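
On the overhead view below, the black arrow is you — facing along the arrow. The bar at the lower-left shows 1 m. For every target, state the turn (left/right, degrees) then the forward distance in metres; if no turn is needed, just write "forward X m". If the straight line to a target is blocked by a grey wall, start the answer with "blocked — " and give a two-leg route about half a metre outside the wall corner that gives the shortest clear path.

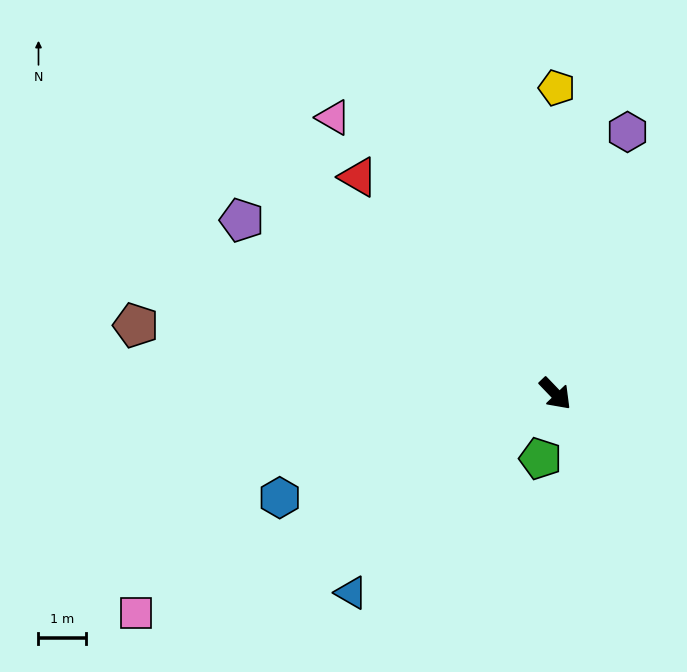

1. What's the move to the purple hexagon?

turn left 121°, forward 5.7 m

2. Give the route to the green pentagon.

turn right 57°, forward 1.4 m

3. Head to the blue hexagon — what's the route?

turn right 113°, forward 6.2 m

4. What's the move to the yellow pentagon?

turn left 136°, forward 6.5 m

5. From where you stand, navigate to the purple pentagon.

turn right 163°, forward 7.6 m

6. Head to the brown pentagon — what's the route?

turn right 143°, forward 9.0 m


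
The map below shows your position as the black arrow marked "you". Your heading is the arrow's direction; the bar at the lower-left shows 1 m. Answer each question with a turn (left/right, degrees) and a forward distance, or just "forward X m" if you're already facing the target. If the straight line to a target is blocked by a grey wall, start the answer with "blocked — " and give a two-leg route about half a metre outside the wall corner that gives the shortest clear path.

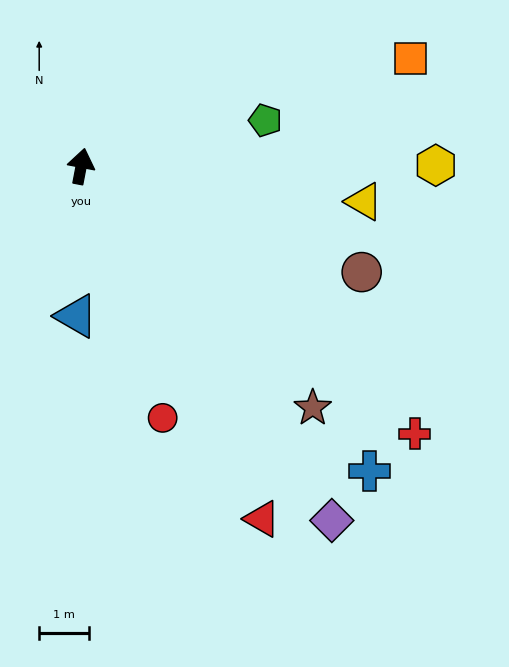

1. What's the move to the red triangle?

turn right 142°, forward 7.9 m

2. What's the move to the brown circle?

turn right 100°, forward 6.0 m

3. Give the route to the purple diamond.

turn right 134°, forward 8.6 m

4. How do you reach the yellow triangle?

turn right 86°, forward 5.7 m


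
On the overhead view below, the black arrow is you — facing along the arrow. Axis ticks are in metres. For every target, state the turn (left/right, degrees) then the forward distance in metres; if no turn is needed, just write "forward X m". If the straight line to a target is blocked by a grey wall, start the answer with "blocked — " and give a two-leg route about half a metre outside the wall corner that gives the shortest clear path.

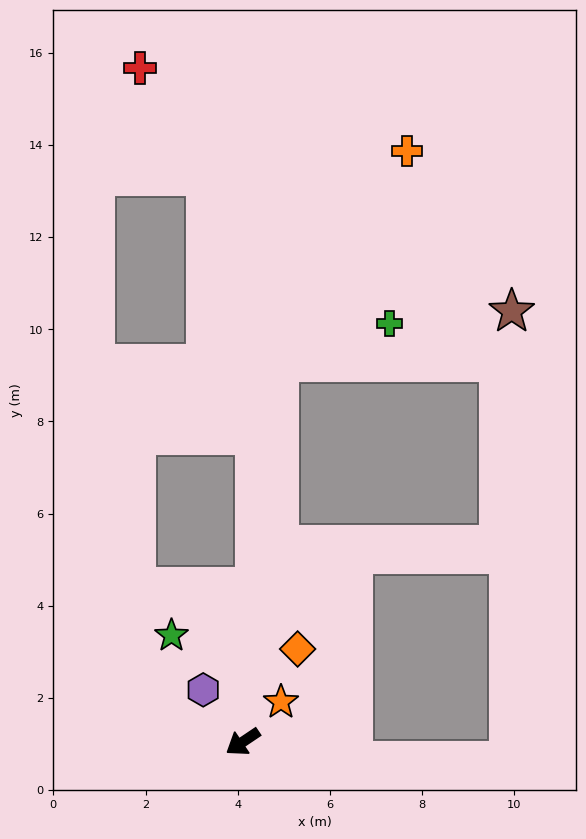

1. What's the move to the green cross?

blocked — turn right 129°, forward 8.3 m, then turn right 66°, forward 2.5 m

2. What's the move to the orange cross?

blocked — turn right 129°, forward 8.3 m, then turn right 26°, forward 5.4 m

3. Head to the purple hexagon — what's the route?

turn right 87°, forward 1.4 m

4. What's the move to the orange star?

turn right 168°, forward 1.2 m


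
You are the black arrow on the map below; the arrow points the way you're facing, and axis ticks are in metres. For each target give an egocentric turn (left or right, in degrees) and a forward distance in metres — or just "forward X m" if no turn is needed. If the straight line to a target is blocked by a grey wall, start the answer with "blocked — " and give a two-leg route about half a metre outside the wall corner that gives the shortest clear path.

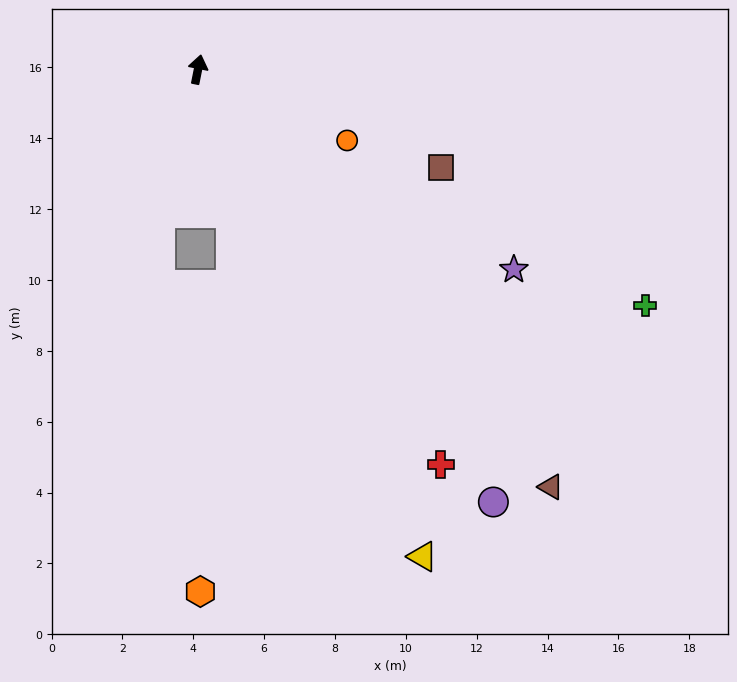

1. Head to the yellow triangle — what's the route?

turn right 144°, forward 15.1 m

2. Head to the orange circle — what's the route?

turn right 104°, forward 4.7 m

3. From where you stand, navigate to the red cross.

turn right 137°, forward 13.1 m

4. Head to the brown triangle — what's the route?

turn right 129°, forward 15.4 m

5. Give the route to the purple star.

turn right 111°, forward 10.6 m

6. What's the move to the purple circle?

turn right 134°, forward 14.8 m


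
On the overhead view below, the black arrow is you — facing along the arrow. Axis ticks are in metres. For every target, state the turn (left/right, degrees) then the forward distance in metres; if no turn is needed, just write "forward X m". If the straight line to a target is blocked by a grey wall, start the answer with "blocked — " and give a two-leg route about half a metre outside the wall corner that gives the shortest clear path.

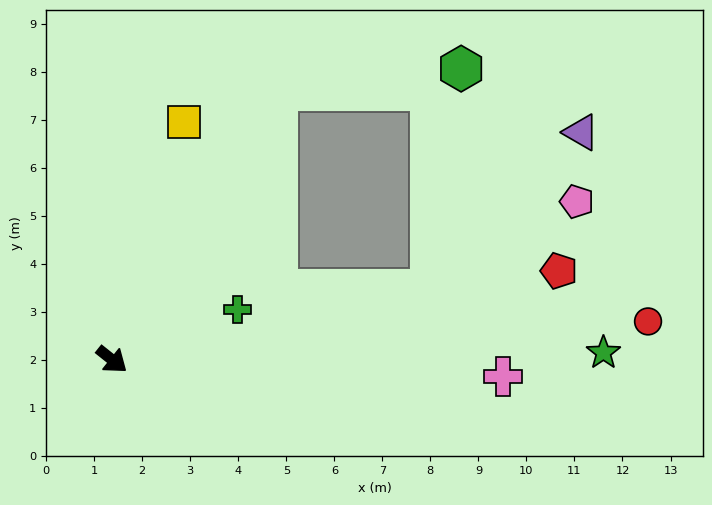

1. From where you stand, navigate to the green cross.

turn left 60°, forward 2.8 m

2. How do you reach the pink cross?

turn left 36°, forward 8.1 m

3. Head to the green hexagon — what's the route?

blocked — turn left 97°, forward 6.6 m, then turn right 52°, forward 3.9 m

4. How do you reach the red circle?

turn left 43°, forward 11.2 m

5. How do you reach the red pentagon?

turn left 50°, forward 9.5 m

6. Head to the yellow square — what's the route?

turn left 112°, forward 5.2 m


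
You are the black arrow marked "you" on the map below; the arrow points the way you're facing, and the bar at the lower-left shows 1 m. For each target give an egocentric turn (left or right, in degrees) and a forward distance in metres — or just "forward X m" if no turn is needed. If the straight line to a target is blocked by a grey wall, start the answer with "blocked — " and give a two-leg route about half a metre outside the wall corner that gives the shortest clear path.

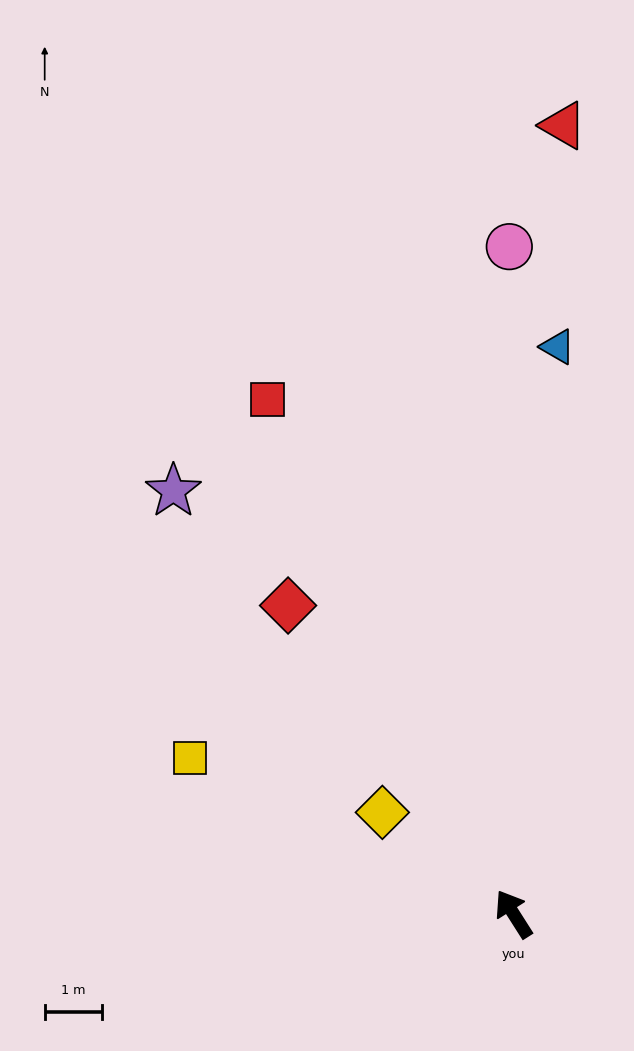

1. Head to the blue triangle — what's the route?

turn right 37°, forward 9.9 m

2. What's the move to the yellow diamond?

turn left 20°, forward 2.9 m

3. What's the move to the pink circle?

turn right 32°, forward 11.6 m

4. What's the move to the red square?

turn right 7°, forward 9.9 m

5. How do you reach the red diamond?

turn left 4°, forward 6.7 m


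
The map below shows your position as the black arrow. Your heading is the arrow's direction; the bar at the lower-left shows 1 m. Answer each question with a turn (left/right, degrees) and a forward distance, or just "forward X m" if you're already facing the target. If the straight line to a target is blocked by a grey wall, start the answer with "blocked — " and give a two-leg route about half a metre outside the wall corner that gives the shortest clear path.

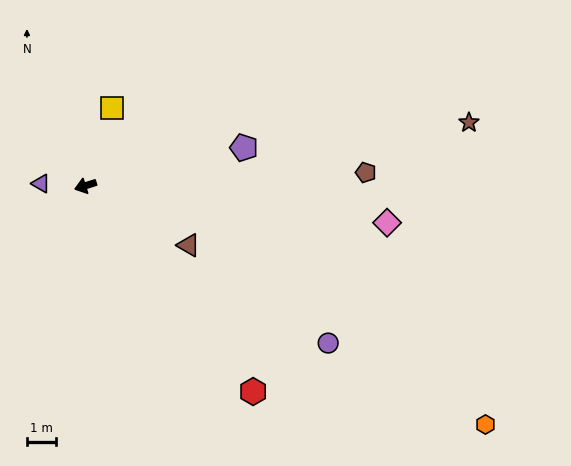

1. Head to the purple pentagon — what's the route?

turn left 176°, forward 5.6 m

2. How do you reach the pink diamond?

turn left 155°, forward 10.5 m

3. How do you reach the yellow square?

turn right 127°, forward 2.8 m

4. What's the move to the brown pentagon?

turn left 165°, forward 9.7 m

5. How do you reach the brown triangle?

turn left 132°, forward 4.1 m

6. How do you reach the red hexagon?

turn left 112°, forward 9.1 m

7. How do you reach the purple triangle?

turn right 20°, forward 1.5 m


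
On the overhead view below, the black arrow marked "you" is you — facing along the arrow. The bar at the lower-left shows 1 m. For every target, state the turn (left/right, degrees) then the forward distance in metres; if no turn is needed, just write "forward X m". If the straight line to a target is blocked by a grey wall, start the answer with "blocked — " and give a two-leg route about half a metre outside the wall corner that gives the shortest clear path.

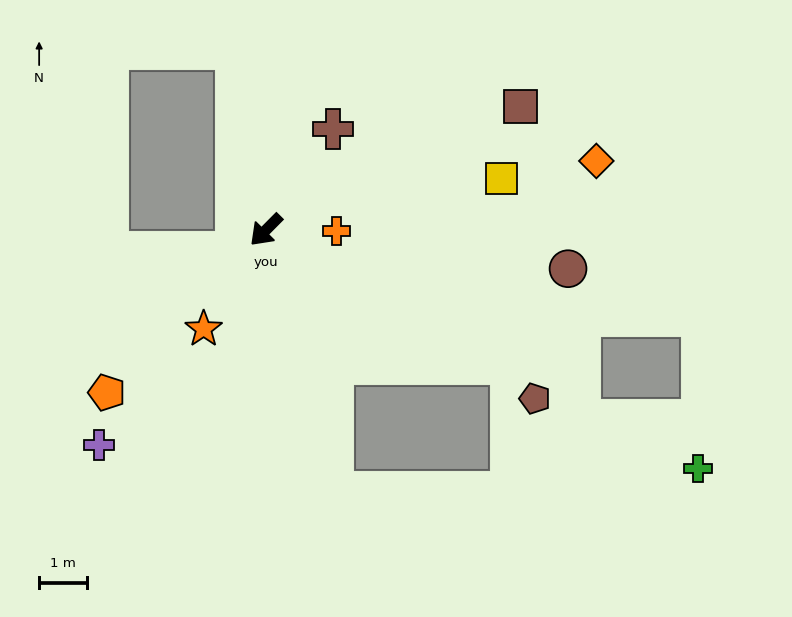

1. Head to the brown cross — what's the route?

turn right 169°, forward 2.6 m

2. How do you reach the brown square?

turn left 161°, forward 6.0 m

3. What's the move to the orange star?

turn left 13°, forward 2.5 m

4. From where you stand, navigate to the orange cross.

turn left 134°, forward 1.5 m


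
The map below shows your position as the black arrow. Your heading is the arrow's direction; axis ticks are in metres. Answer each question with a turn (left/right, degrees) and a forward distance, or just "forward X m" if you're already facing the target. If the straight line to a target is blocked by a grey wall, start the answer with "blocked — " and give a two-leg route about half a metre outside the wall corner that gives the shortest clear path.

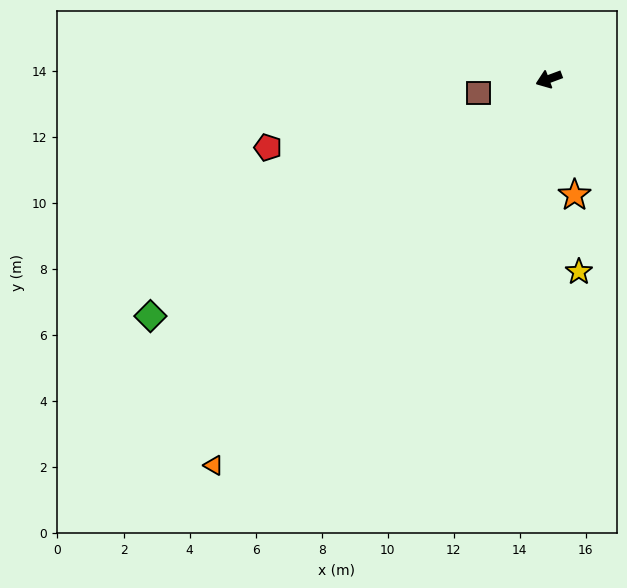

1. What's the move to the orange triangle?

turn left 29°, forward 15.5 m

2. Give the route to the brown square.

turn right 9°, forward 2.2 m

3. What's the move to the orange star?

turn left 82°, forward 3.6 m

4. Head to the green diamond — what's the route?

turn left 10°, forward 14.0 m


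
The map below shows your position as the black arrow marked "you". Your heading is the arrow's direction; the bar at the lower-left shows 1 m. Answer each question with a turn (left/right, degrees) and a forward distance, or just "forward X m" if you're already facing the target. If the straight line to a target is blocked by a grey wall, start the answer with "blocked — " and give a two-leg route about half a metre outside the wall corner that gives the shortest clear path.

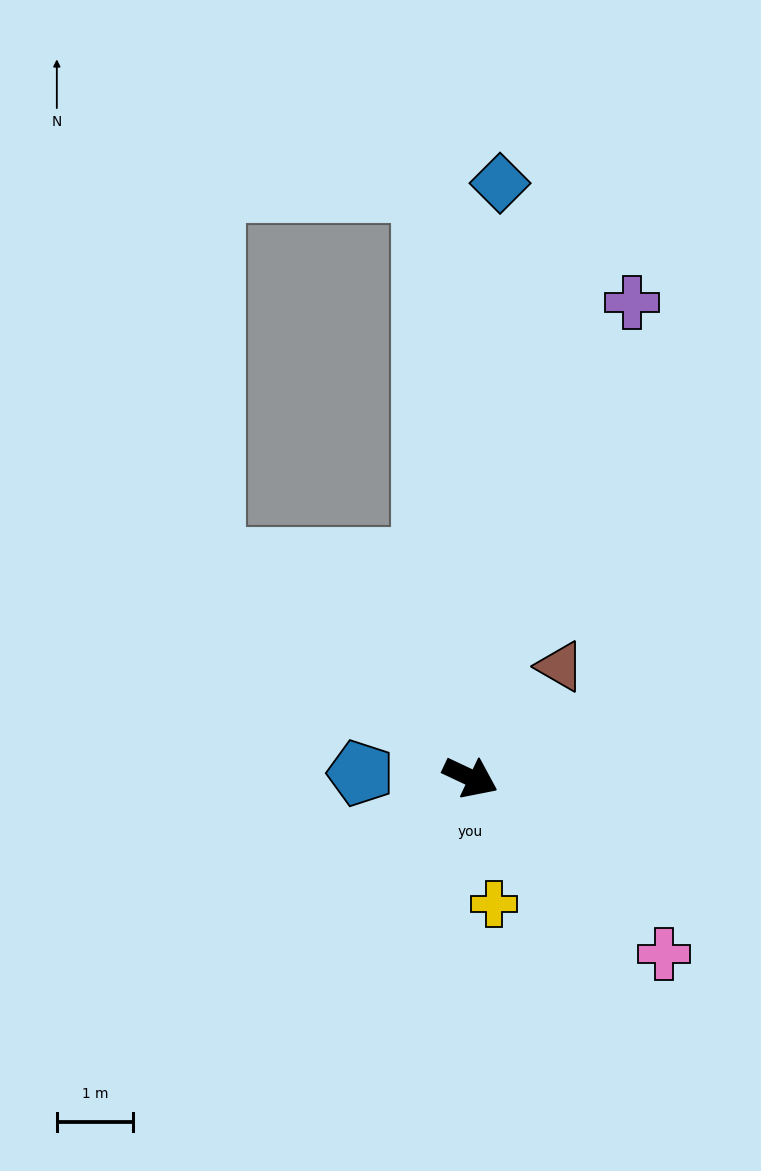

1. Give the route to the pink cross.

turn right 17°, forward 3.4 m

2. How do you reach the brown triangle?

turn left 76°, forward 1.9 m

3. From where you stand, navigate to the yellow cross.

turn right 54°, forward 1.7 m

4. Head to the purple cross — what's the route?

turn left 96°, forward 6.6 m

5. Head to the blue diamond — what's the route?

turn left 112°, forward 7.8 m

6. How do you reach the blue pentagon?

turn right 157°, forward 1.4 m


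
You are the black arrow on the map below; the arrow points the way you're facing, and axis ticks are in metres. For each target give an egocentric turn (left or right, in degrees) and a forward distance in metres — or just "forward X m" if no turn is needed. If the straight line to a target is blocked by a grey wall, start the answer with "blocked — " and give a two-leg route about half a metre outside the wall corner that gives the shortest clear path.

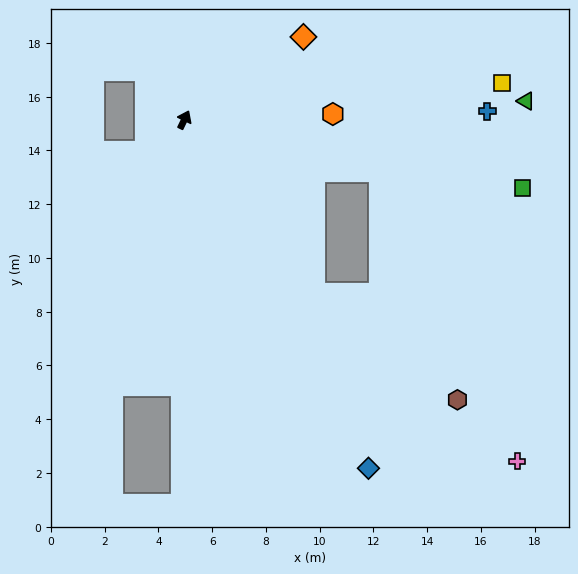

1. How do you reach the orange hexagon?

turn right 62°, forward 5.5 m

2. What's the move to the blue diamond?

turn right 126°, forward 14.7 m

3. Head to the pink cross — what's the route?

blocked — turn right 79°, forward 7.5 m, then turn right 50°, forward 12.0 m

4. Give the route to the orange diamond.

turn right 29°, forward 5.4 m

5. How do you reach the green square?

turn right 76°, forward 12.8 m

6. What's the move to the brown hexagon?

blocked — turn right 118°, forward 8.1 m, then turn left 18°, forward 6.6 m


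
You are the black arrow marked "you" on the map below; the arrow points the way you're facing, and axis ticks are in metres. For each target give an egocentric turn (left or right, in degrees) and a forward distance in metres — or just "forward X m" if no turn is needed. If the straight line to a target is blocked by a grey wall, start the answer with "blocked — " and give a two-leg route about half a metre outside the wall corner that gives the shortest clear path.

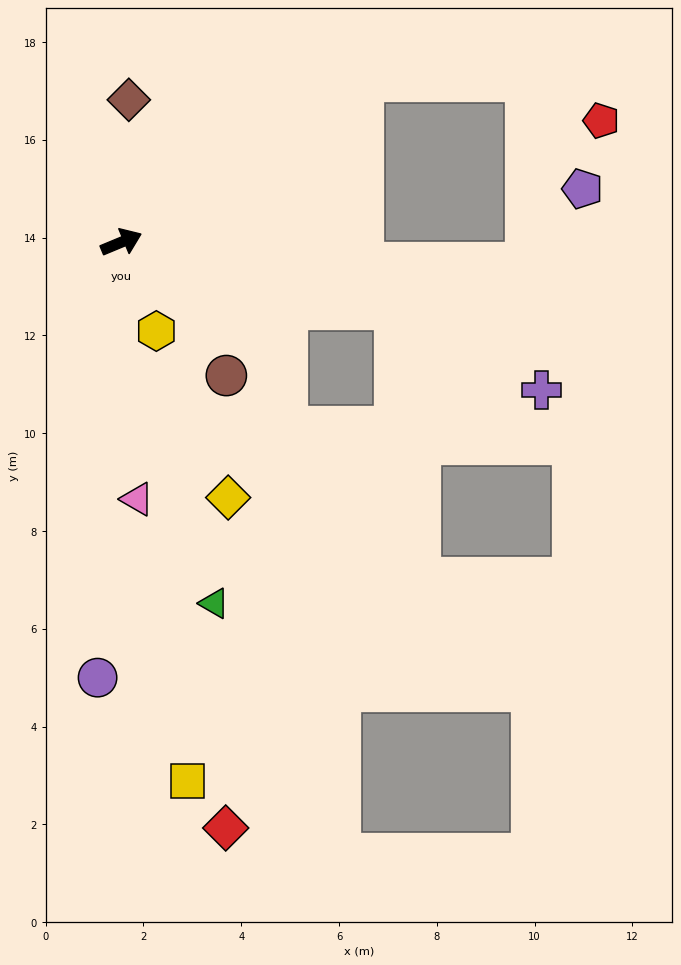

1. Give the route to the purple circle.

turn right 116°, forward 8.9 m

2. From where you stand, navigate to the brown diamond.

turn left 64°, forward 2.9 m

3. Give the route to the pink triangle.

turn right 109°, forward 5.3 m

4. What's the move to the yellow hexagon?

turn right 91°, forward 2.0 m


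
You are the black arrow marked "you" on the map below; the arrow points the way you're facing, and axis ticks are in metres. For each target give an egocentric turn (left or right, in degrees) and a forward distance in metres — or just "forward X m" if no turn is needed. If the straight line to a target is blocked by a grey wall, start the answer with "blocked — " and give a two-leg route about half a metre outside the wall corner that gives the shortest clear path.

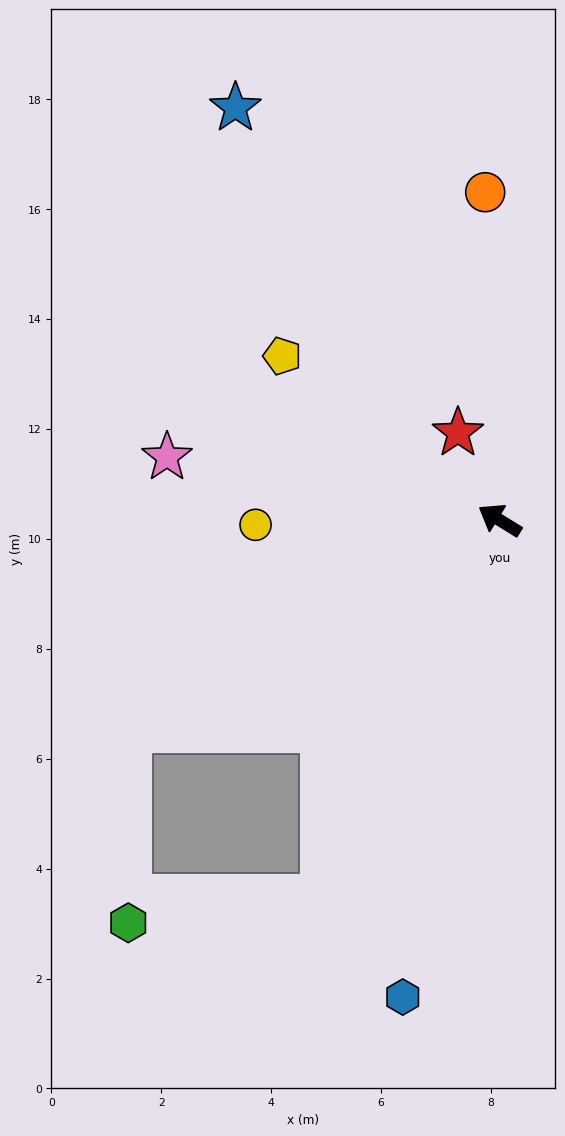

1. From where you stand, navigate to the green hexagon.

blocked — turn left 97°, forward 7.6 m, then turn right 58°, forward 3.6 m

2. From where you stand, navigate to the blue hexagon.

turn left 110°, forward 8.9 m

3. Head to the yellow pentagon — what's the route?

turn right 5°, forward 5.0 m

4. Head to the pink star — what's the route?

turn left 21°, forward 6.2 m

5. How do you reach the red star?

turn right 33°, forward 1.8 m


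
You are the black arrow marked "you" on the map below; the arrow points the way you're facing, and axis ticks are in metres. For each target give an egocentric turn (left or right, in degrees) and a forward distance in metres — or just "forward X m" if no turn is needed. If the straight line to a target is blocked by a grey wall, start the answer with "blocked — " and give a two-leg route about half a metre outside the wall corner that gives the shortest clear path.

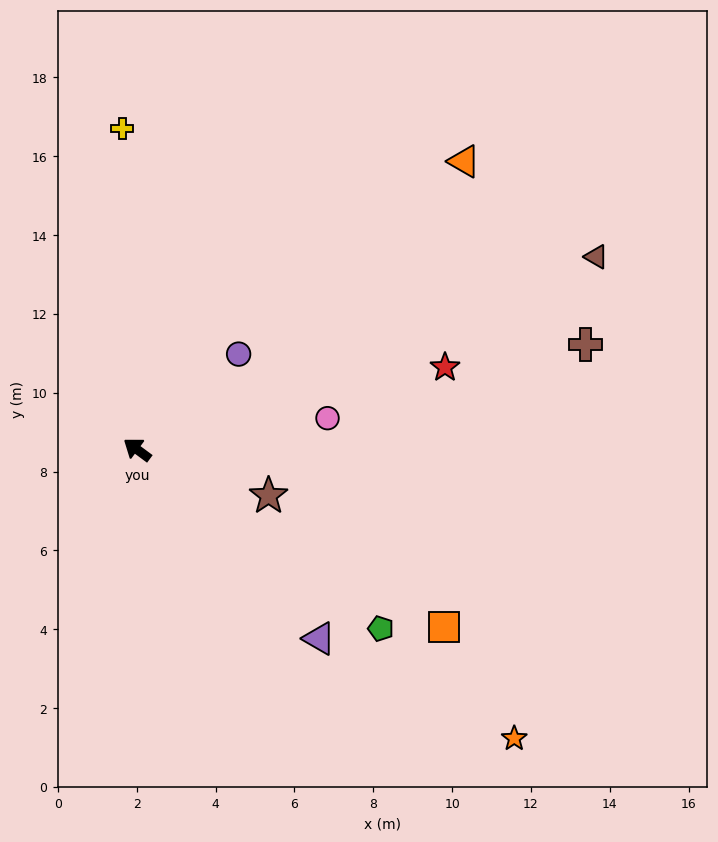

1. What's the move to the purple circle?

turn right 100°, forward 3.5 m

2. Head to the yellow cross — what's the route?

turn right 51°, forward 8.2 m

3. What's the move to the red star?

turn right 129°, forward 8.1 m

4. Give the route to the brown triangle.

turn right 121°, forward 12.6 m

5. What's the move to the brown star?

turn right 163°, forward 3.5 m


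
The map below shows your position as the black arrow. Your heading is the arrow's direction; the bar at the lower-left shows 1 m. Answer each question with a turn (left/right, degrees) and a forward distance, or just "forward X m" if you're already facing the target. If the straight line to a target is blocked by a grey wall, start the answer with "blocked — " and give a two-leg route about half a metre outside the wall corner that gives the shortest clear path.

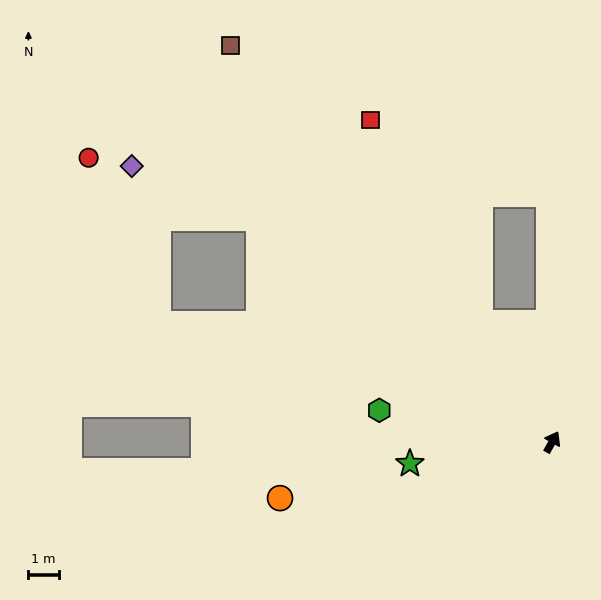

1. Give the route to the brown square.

turn left 68°, forward 16.9 m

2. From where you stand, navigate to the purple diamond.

blocked — turn left 82°, forward 12.2 m, then turn left 15°, forward 4.5 m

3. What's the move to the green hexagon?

turn left 109°, forward 5.8 m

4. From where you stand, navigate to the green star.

turn left 128°, forward 4.8 m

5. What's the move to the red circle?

blocked — turn left 102°, forward 13.6 m, then turn right 50°, forward 5.9 m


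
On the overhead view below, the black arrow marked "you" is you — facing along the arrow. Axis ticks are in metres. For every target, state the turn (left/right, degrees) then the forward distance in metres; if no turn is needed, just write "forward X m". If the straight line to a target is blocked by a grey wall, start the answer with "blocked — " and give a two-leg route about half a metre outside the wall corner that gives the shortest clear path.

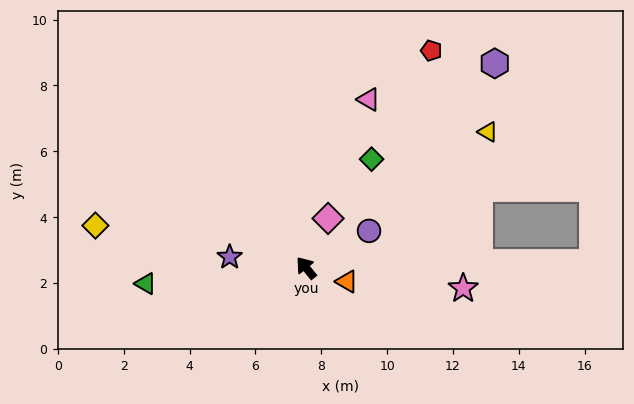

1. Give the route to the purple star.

turn left 43°, forward 2.3 m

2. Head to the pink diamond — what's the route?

turn right 63°, forward 1.6 m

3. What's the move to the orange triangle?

turn right 148°, forward 1.3 m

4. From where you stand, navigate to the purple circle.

turn right 99°, forward 2.2 m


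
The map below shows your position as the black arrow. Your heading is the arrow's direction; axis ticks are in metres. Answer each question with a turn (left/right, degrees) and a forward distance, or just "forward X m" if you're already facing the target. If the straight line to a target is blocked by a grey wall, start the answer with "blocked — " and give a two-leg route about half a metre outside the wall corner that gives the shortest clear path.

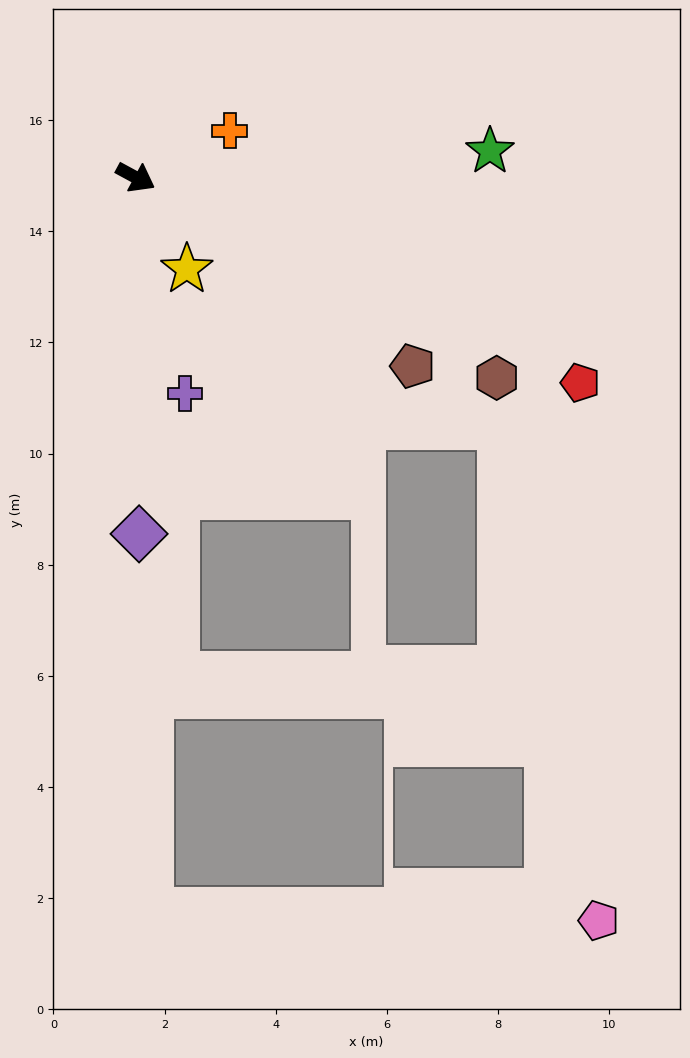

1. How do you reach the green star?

turn left 33°, forward 6.4 m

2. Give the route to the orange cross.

turn left 55°, forward 1.9 m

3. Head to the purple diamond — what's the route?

turn right 61°, forward 6.4 m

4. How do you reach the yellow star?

turn right 32°, forward 1.9 m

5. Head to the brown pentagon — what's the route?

turn right 6°, forward 6.0 m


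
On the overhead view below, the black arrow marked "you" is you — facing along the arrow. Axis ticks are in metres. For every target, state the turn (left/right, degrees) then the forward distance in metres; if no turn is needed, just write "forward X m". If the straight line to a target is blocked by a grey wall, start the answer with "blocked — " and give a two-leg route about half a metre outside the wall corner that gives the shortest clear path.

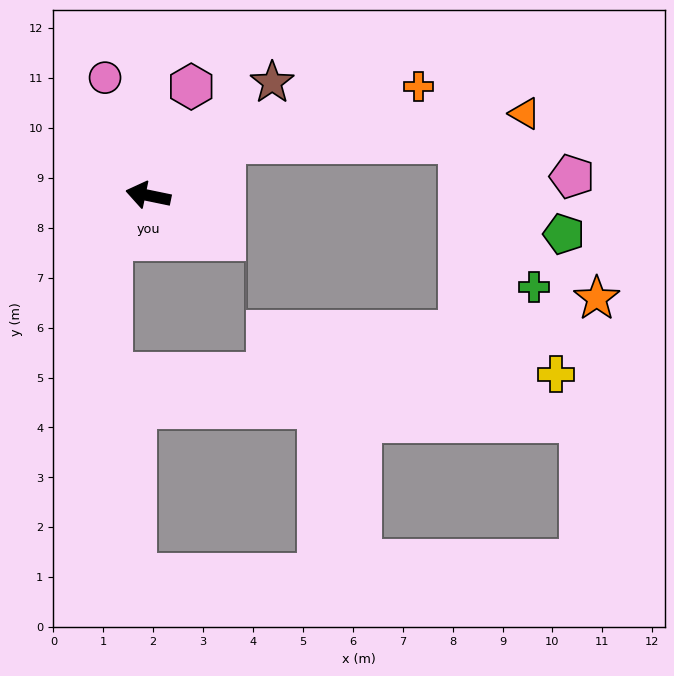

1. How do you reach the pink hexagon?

turn right 100°, forward 2.3 m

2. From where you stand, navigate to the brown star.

turn right 126°, forward 3.4 m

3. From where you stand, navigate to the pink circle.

turn right 58°, forward 2.5 m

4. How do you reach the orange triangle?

blocked — turn right 134°, forward 1.9 m, then turn right 29°, forward 6.0 m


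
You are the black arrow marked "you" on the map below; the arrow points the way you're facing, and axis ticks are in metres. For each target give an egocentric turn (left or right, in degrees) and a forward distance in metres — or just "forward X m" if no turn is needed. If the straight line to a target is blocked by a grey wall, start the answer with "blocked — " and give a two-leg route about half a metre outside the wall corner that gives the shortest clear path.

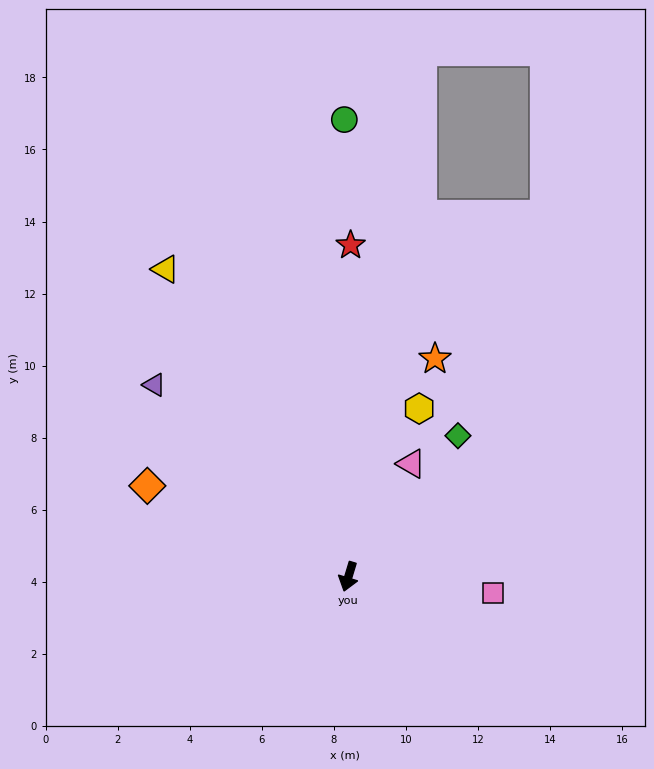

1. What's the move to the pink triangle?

turn left 168°, forward 3.6 m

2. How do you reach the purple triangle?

turn right 118°, forward 7.6 m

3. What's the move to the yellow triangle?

turn right 132°, forward 9.9 m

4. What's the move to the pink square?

turn left 100°, forward 4.0 m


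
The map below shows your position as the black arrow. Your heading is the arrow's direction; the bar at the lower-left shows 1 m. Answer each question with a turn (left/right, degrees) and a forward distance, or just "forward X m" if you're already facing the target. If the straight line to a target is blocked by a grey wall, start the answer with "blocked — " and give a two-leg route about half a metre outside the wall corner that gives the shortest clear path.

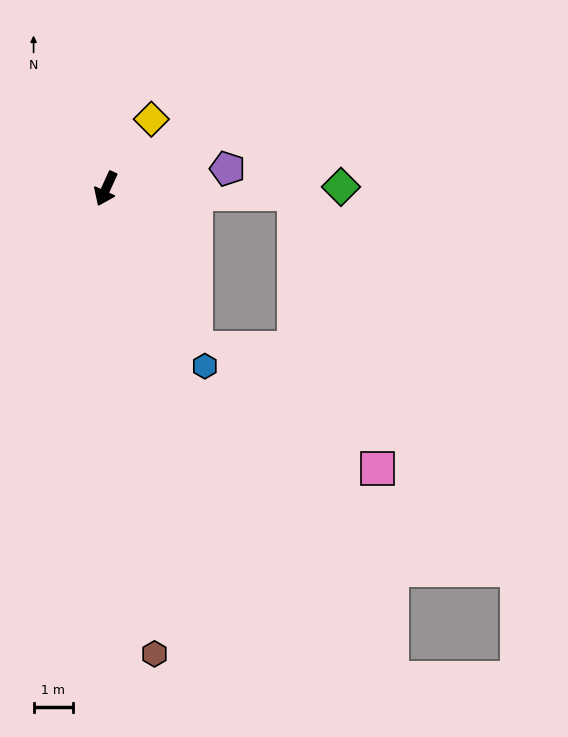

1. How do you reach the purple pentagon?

turn left 124°, forward 3.1 m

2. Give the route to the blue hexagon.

turn left 54°, forward 5.2 m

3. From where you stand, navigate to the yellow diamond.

turn left 171°, forward 2.1 m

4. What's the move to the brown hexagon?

turn left 30°, forward 11.9 m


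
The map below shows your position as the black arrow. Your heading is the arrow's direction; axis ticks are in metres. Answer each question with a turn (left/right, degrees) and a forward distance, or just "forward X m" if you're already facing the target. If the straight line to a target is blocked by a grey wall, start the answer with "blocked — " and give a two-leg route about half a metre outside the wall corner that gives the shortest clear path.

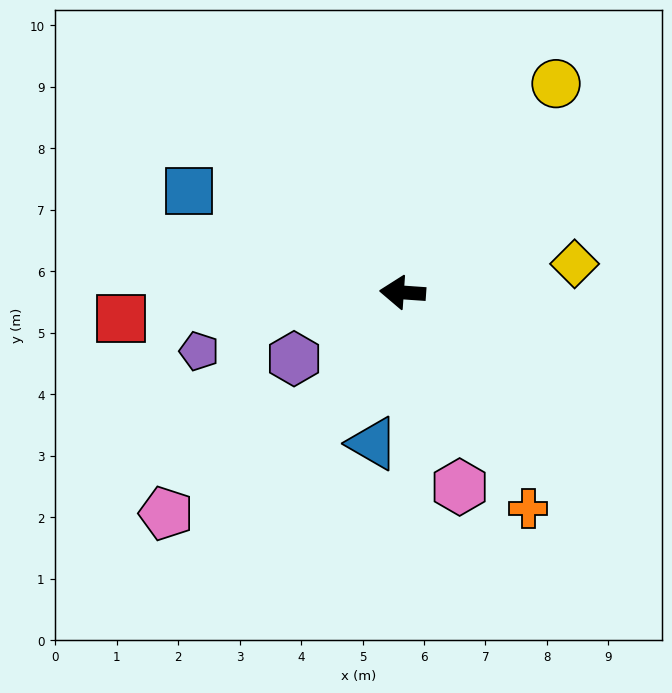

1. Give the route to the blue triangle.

turn left 83°, forward 2.5 m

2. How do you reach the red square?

turn left 9°, forward 4.6 m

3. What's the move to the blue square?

turn right 21°, forward 3.9 m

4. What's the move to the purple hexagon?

turn left 35°, forward 2.1 m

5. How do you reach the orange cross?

turn left 124°, forward 4.1 m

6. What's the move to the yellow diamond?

turn right 167°, forward 2.8 m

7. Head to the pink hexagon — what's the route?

turn left 110°, forward 3.3 m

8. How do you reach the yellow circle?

turn right 122°, forward 4.2 m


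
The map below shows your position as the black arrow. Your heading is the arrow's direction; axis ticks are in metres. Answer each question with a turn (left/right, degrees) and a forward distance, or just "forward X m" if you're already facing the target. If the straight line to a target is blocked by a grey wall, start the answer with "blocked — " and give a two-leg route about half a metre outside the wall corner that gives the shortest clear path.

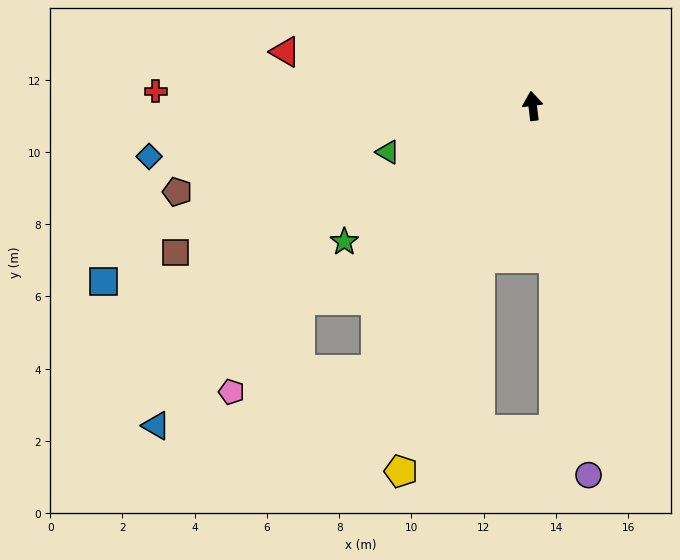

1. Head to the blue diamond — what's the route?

turn left 90°, forward 10.7 m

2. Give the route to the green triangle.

turn left 101°, forward 4.2 m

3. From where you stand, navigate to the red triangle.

turn left 71°, forward 7.0 m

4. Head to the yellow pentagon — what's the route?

turn left 153°, forward 10.7 m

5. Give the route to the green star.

turn left 119°, forward 6.4 m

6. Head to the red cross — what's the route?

turn left 81°, forward 10.4 m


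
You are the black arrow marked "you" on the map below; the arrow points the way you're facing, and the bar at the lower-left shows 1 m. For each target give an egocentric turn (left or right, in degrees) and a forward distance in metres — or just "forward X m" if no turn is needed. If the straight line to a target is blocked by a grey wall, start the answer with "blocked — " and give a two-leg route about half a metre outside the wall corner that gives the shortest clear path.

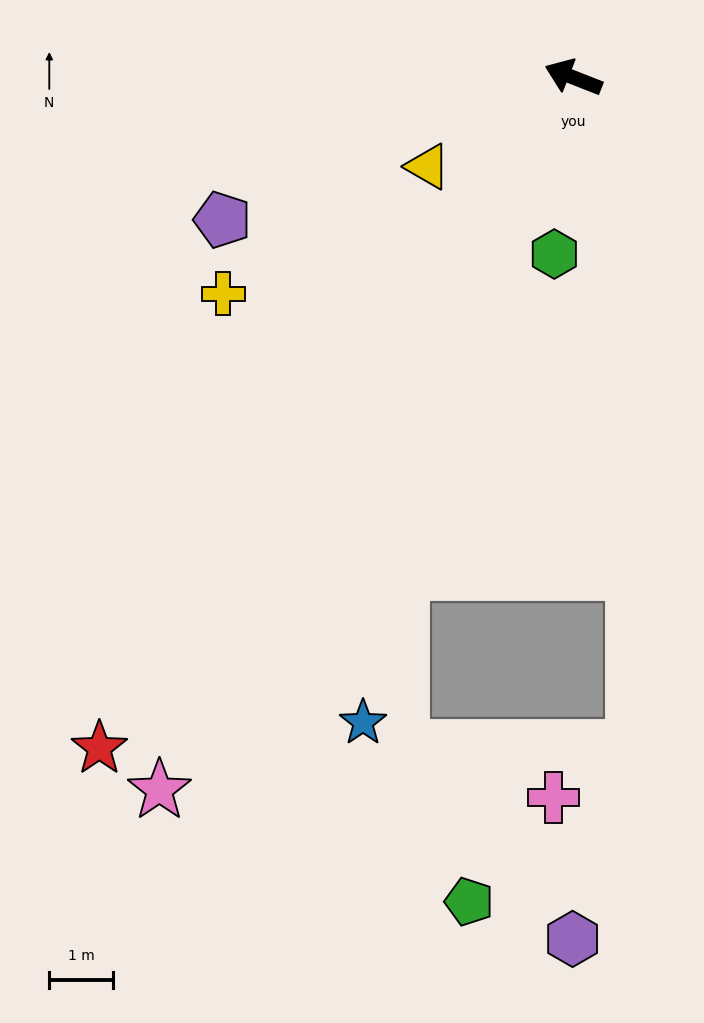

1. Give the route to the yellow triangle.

turn left 53°, forward 2.7 m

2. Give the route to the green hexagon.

turn left 105°, forward 2.8 m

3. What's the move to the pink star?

turn left 81°, forward 12.9 m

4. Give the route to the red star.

turn left 76°, forward 12.9 m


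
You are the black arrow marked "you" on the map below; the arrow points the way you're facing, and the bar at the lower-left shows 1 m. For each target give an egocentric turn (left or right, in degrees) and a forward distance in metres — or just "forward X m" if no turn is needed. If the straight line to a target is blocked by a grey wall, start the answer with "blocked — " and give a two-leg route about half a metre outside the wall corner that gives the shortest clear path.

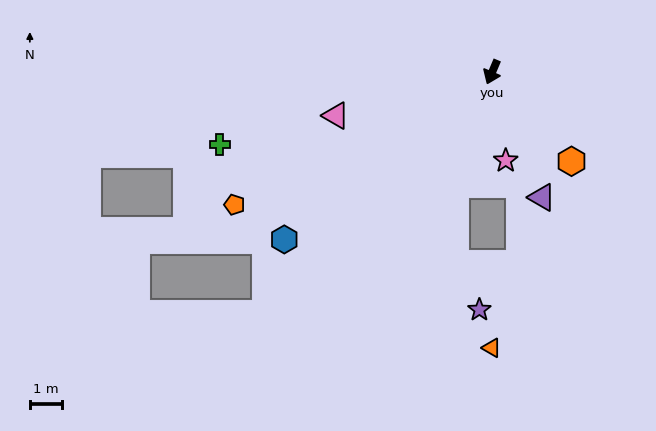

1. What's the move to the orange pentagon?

turn right 40°, forward 9.1 m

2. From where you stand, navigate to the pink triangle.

turn right 52°, forward 5.1 m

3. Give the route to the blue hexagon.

turn right 28°, forward 8.3 m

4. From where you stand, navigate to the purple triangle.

turn left 45°, forward 4.2 m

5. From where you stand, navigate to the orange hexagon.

turn left 65°, forward 3.7 m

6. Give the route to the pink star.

turn left 32°, forward 2.8 m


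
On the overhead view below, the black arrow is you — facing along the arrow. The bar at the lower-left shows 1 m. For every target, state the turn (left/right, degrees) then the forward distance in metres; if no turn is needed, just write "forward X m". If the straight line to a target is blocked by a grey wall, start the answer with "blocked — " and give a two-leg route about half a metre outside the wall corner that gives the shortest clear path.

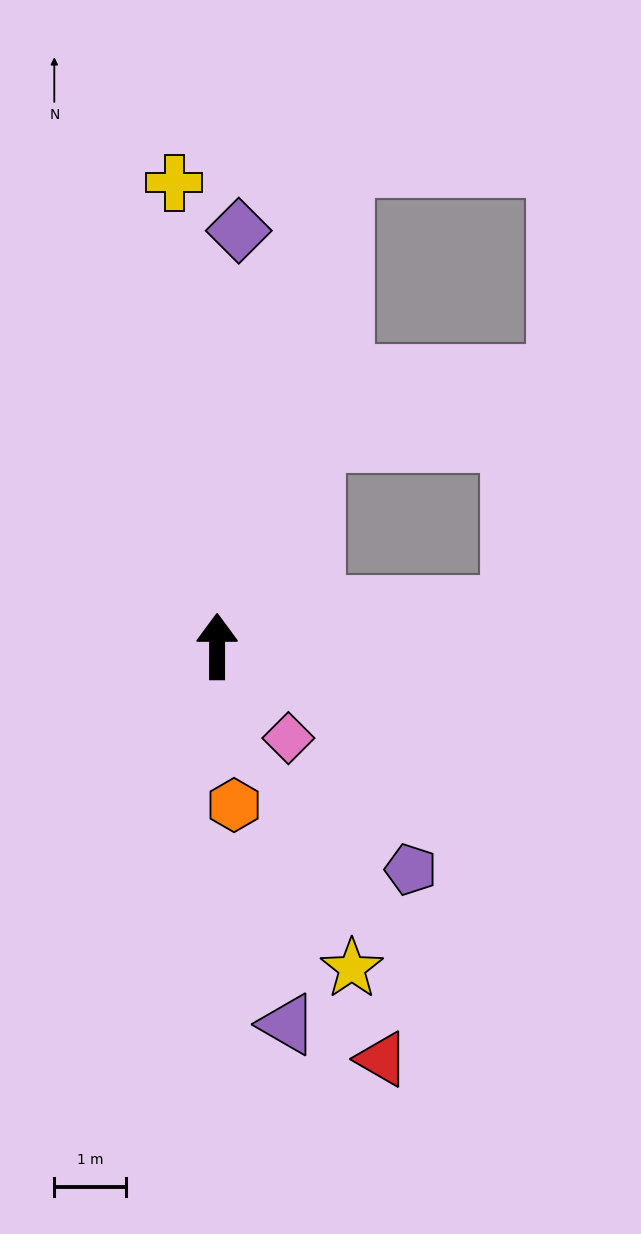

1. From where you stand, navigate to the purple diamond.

turn right 3°, forward 5.8 m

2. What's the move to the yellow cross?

turn left 5°, forward 6.5 m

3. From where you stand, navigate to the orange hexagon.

turn right 174°, forward 2.2 m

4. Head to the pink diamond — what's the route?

turn right 142°, forward 1.6 m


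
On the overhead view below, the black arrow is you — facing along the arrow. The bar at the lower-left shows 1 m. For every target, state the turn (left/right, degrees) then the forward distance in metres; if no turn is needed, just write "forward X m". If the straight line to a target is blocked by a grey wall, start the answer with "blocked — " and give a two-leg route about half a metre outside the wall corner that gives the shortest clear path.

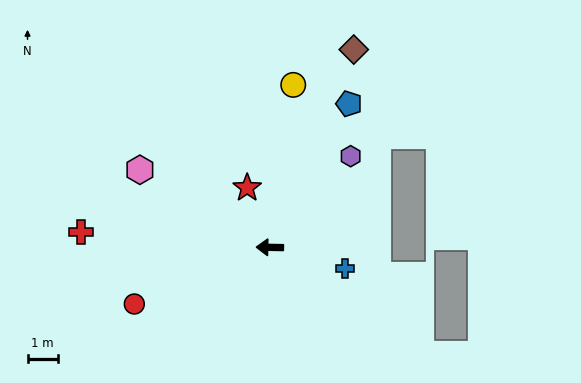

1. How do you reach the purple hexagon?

turn right 130°, forward 4.0 m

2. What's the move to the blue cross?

turn left 165°, forward 2.6 m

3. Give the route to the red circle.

turn left 24°, forward 4.8 m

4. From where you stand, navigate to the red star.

turn right 68°, forward 2.1 m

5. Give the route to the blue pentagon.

turn right 118°, forward 5.4 m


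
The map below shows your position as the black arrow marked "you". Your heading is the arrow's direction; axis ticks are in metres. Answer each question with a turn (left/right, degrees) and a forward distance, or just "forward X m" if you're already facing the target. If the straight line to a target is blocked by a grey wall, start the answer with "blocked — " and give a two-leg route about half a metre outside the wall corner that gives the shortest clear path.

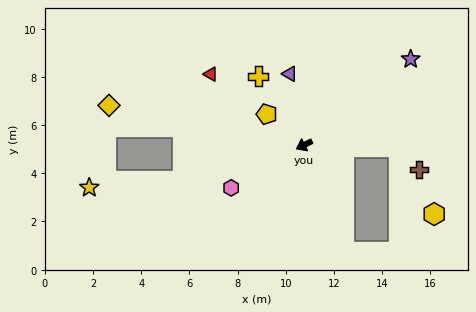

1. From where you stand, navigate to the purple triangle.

turn right 105°, forward 3.0 m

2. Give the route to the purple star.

turn right 168°, forward 5.7 m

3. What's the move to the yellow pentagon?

turn right 66°, forward 2.0 m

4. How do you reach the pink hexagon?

turn left 4°, forward 3.5 m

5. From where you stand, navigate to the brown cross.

blocked — turn left 152°, forward 3.9 m, then turn right 47°, forward 1.3 m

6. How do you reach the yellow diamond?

turn right 38°, forward 8.3 m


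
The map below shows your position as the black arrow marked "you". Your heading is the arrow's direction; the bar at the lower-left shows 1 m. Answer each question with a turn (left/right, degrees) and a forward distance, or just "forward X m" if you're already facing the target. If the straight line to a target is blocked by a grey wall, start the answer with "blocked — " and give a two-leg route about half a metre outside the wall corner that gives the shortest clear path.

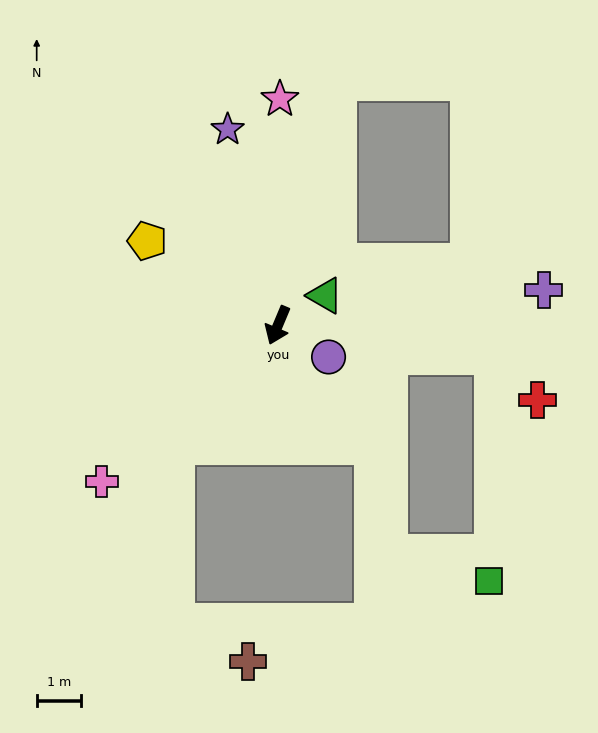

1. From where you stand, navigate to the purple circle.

turn left 81°, forward 1.3 m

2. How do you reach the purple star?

turn right 143°, forward 4.6 m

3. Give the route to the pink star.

turn right 158°, forward 5.1 m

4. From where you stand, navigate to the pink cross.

turn right 26°, forward 5.3 m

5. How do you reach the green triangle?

turn left 145°, forward 1.3 m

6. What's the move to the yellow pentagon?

turn right 100°, forward 3.5 m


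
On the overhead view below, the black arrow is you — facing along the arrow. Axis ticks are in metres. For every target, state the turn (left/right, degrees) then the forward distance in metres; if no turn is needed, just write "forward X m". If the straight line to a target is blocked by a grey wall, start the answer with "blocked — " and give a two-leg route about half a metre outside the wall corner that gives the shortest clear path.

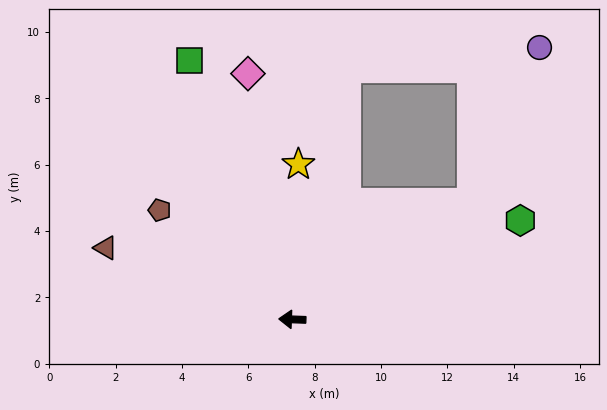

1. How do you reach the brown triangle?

turn right 19°, forward 6.0 m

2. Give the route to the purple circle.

blocked — turn right 145°, forward 6.5 m, then turn left 33°, forward 5.1 m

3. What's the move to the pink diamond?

turn right 78°, forward 7.5 m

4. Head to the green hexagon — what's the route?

turn right 154°, forward 7.5 m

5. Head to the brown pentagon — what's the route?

turn right 37°, forward 5.2 m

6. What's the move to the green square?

turn right 66°, forward 8.4 m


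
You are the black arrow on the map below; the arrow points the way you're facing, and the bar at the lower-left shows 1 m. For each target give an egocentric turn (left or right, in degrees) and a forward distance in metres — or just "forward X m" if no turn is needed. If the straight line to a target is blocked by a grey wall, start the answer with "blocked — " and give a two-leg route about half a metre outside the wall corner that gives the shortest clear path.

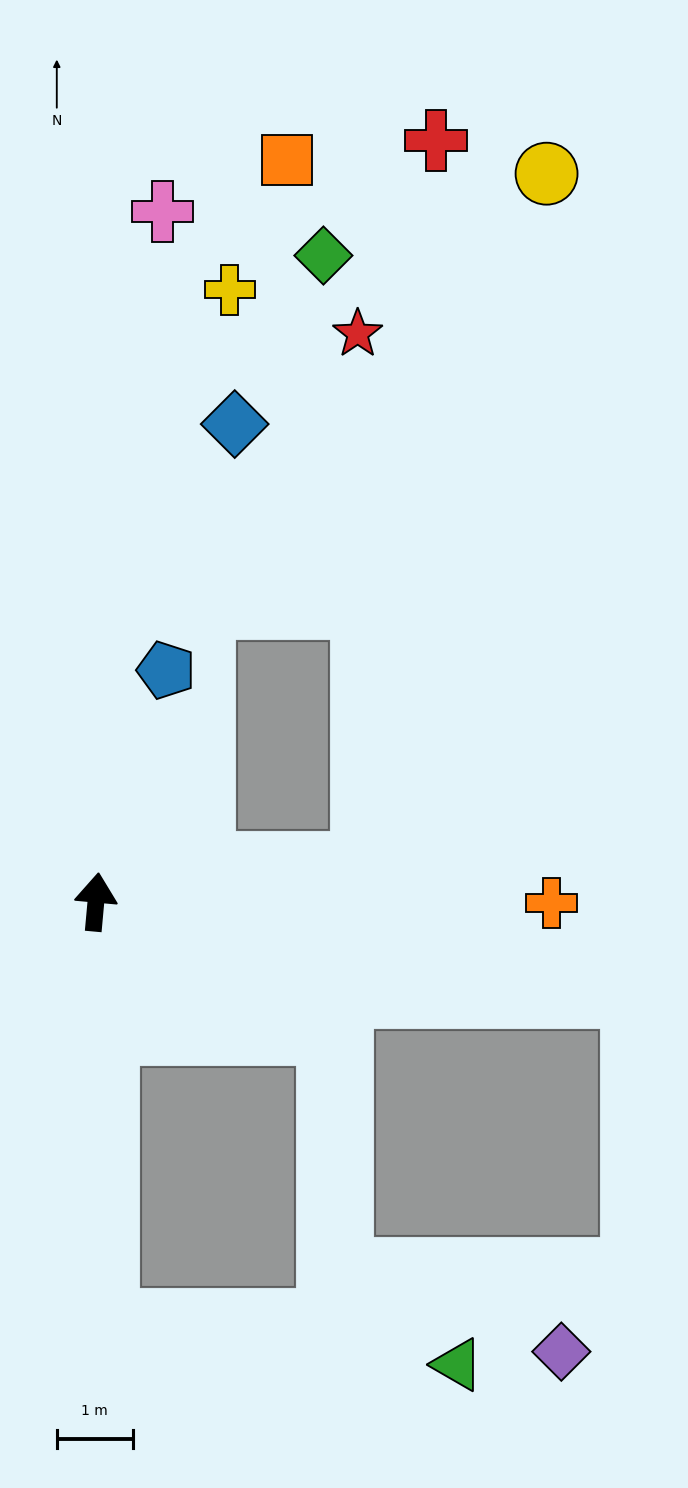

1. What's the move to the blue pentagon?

turn right 12°, forward 3.2 m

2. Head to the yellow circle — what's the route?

blocked — turn right 77°, forward 3.6 m, then turn left 67°, forward 9.4 m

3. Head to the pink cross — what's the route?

forward 9.1 m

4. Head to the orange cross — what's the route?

turn right 85°, forward 6.0 m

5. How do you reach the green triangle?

blocked — turn right 173°, forward 5.5 m, then turn left 81°, forward 4.6 m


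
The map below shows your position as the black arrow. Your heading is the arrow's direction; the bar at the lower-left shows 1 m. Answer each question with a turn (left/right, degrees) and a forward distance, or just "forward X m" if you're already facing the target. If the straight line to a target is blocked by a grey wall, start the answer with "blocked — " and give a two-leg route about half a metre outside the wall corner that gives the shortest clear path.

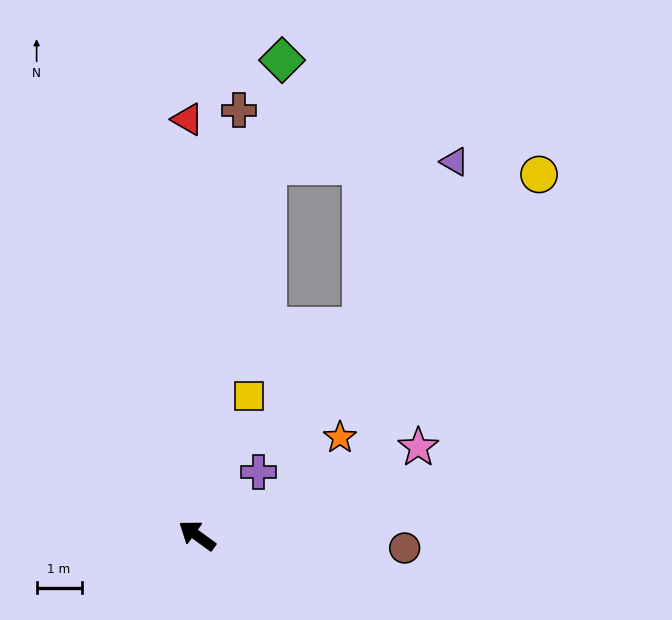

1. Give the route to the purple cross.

turn right 98°, forward 2.0 m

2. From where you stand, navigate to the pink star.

turn right 122°, forward 5.3 m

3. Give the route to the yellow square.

turn right 75°, forward 3.3 m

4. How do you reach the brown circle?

turn right 148°, forward 4.6 m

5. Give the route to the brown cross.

turn right 60°, forward 9.5 m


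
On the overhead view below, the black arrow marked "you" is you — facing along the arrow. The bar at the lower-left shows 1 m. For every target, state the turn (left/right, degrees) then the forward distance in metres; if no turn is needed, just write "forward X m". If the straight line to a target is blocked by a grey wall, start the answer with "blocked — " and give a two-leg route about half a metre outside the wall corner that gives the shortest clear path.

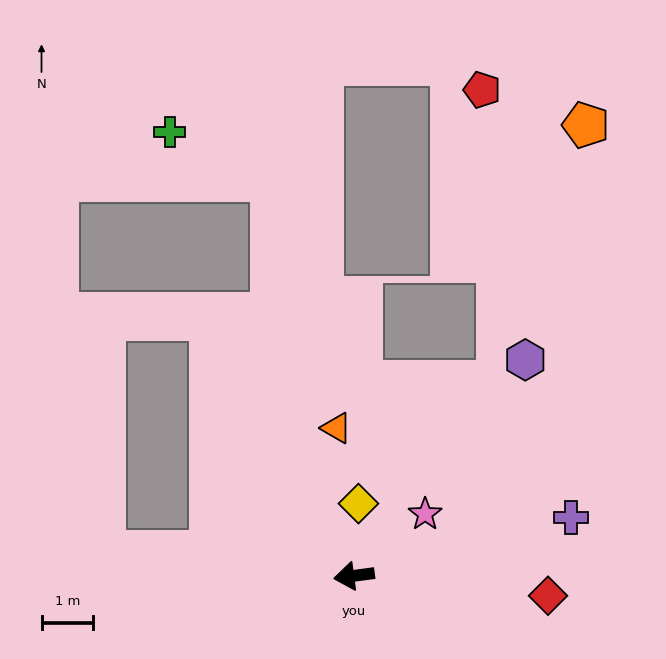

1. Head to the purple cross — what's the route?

turn right 173°, forward 4.3 m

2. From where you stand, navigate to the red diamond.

turn left 167°, forward 3.8 m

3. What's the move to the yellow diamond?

turn right 101°, forward 1.4 m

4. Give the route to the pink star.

turn right 147°, forward 1.8 m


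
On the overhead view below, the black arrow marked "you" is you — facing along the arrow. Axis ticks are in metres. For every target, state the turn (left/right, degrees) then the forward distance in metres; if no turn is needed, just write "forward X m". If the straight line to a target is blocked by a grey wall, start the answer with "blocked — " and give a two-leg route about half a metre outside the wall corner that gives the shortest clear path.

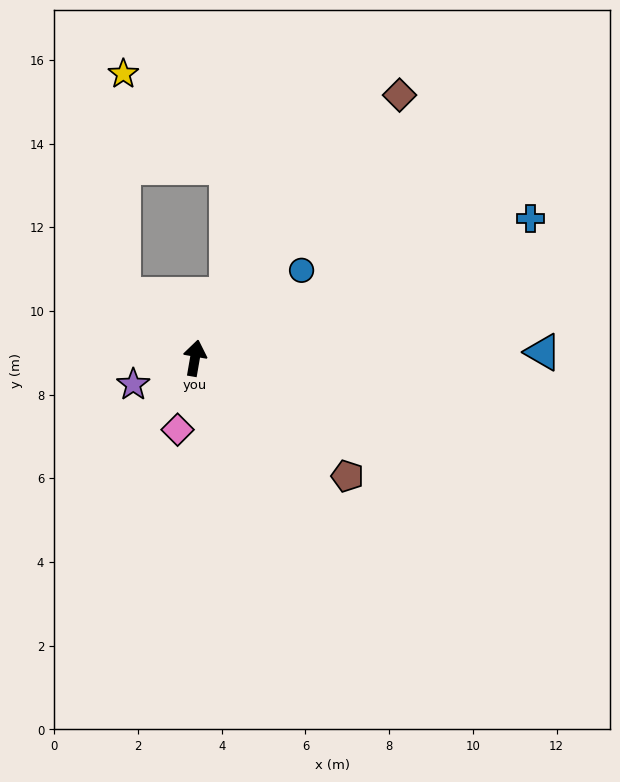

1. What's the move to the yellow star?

blocked — turn left 59°, forward 2.3 m, then turn right 49°, forward 5.3 m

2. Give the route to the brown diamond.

turn right 28°, forward 8.0 m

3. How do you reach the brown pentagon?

turn right 118°, forward 4.6 m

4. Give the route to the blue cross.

turn right 58°, forward 8.7 m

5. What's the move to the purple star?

turn left 123°, forward 1.6 m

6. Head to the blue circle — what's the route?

turn right 41°, forward 3.3 m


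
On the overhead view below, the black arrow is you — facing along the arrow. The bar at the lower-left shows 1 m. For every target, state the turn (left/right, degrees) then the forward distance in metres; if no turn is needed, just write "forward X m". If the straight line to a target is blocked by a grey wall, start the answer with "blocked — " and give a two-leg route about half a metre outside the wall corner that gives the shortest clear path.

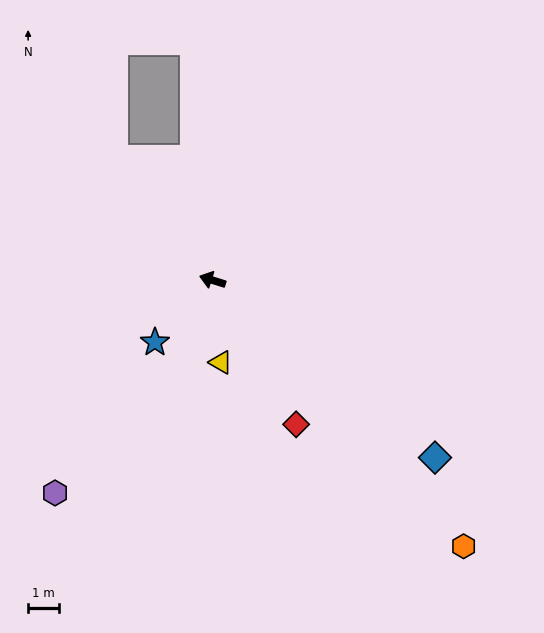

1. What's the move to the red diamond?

turn left 138°, forward 5.3 m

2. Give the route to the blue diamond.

turn left 159°, forward 9.1 m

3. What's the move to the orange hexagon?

turn left 151°, forward 11.7 m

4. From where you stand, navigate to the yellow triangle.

turn left 113°, forward 2.6 m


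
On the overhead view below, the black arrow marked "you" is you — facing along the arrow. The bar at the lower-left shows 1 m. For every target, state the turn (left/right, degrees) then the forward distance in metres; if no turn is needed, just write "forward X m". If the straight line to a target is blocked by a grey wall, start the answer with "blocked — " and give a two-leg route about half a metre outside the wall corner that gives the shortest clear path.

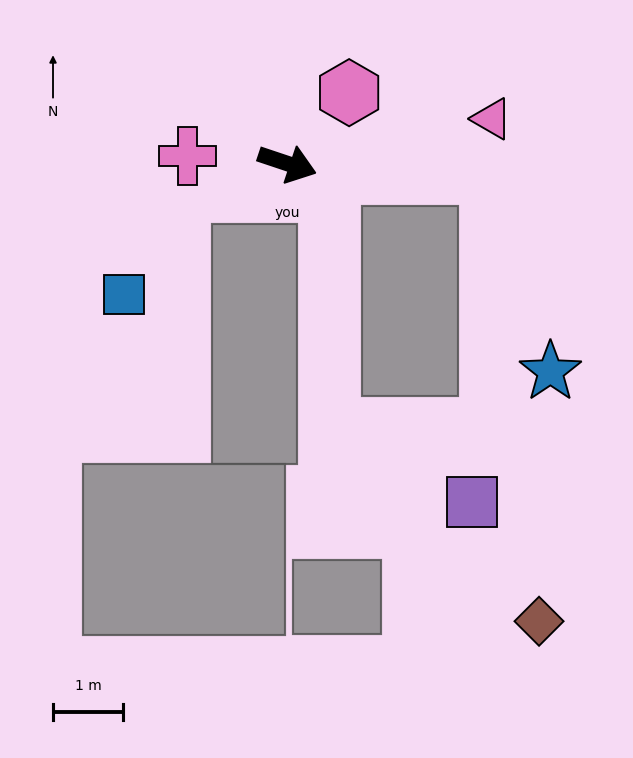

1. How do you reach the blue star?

blocked — turn left 15°, forward 2.9 m, then turn right 69°, forward 3.0 m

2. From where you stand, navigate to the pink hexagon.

turn left 67°, forward 1.3 m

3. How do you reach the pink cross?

turn right 166°, forward 1.4 m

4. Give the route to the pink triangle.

turn left 31°, forward 3.0 m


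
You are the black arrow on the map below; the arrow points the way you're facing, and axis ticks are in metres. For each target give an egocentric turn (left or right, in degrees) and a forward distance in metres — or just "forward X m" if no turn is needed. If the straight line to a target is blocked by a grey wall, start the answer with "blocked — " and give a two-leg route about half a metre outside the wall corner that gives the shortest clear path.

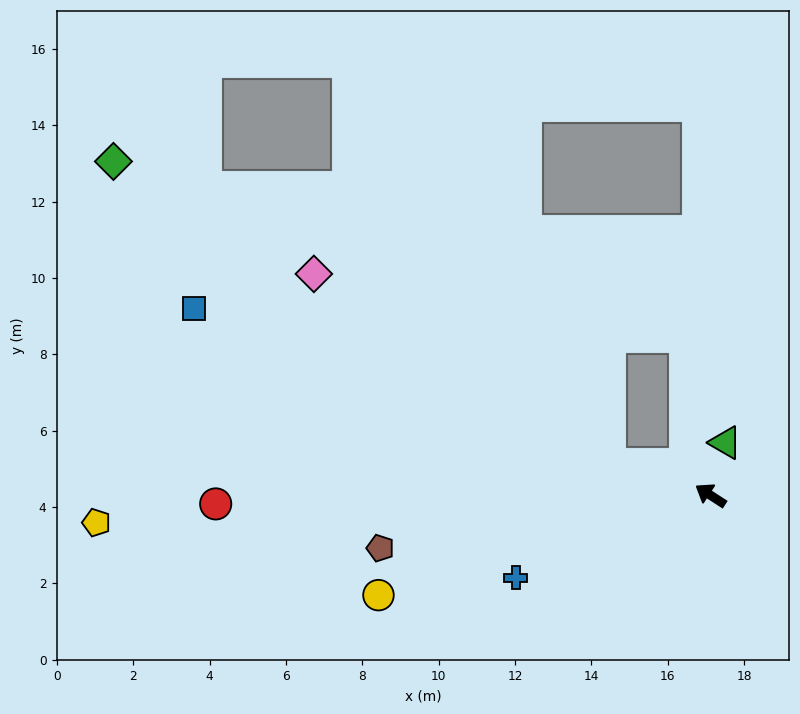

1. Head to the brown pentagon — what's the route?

turn left 42°, forward 8.8 m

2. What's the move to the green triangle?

turn right 73°, forward 1.4 m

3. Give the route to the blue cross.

turn left 56°, forward 5.5 m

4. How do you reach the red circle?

turn left 34°, forward 13.0 m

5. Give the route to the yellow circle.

turn left 50°, forward 9.1 m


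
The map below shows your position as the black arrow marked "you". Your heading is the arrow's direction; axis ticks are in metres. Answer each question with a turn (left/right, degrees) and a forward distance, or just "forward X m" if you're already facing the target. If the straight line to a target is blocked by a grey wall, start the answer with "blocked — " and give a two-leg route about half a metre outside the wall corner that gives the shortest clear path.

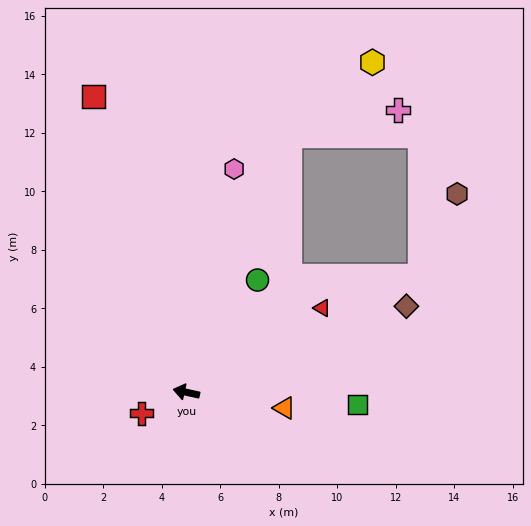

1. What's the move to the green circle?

turn right 110°, forward 4.5 m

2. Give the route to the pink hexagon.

turn right 90°, forward 7.8 m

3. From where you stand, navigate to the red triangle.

turn right 136°, forward 5.5 m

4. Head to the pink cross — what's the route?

blocked — turn right 100°, forward 9.4 m, then turn right 54°, forward 3.8 m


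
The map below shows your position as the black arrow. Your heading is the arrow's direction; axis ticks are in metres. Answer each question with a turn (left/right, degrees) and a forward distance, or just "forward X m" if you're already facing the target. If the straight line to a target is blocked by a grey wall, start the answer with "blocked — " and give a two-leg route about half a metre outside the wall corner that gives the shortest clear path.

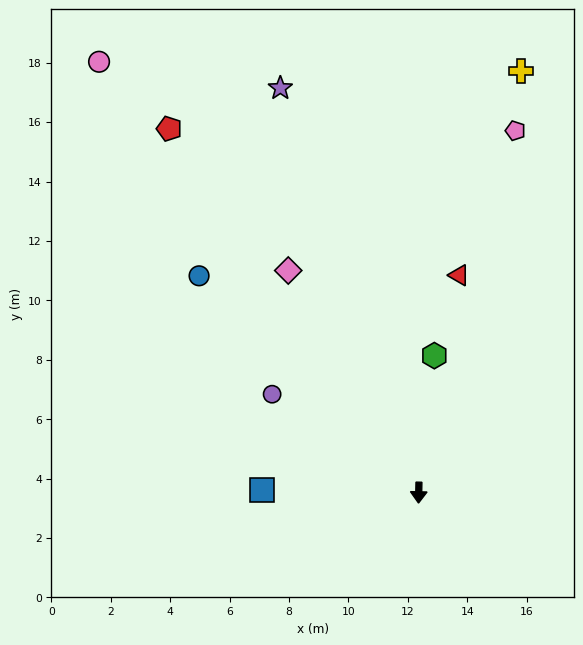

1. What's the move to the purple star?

turn right 160°, forward 14.4 m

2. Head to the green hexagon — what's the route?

turn left 175°, forward 4.6 m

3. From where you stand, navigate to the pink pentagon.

turn left 166°, forward 12.6 m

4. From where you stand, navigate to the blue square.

turn right 90°, forward 5.3 m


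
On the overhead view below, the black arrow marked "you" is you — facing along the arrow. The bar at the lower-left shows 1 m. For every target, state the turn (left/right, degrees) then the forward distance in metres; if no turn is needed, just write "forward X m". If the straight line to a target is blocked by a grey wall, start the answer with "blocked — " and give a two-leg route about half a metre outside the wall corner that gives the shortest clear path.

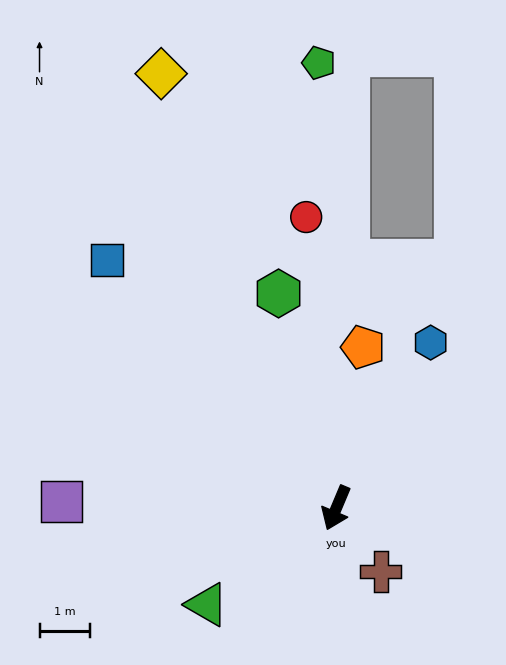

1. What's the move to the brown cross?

turn left 58°, forward 1.5 m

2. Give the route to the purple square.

turn right 69°, forward 5.4 m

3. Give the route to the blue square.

turn right 114°, forward 6.6 m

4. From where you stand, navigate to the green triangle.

turn right 30°, forward 3.2 m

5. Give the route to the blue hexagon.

turn left 173°, forward 3.7 m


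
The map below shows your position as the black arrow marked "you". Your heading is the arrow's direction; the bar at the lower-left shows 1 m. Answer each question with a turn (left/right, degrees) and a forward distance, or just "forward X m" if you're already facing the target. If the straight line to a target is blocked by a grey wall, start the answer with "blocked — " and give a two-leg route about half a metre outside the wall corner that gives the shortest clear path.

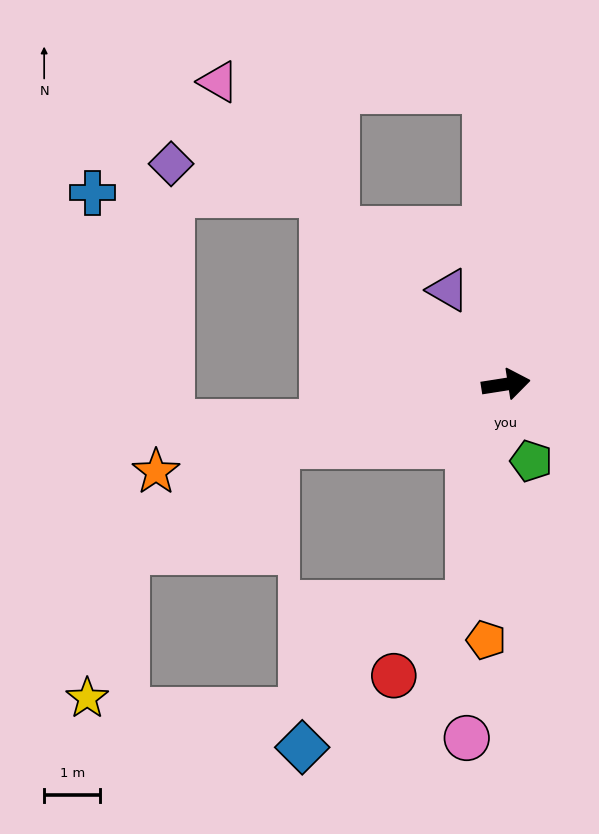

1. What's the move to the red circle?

blocked — turn right 108°, forward 4.0 m, then turn right 38°, forward 1.8 m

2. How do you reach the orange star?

turn right 175°, forward 6.4 m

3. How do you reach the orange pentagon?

turn right 103°, forward 4.6 m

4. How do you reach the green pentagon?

turn right 81°, forward 1.4 m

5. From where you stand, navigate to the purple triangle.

turn left 113°, forward 2.0 m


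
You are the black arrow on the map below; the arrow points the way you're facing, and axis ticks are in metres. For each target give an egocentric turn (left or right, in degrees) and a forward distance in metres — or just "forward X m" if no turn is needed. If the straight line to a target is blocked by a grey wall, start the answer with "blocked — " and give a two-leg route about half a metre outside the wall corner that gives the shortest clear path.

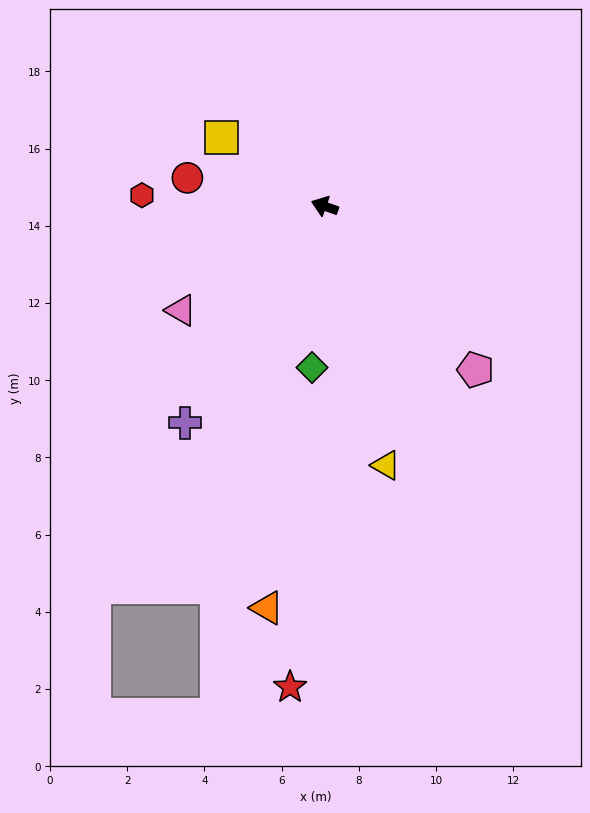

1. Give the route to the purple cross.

turn left 77°, forward 6.7 m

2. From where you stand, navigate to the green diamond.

turn left 105°, forward 4.2 m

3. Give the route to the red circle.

turn left 8°, forward 3.6 m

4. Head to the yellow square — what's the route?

turn right 14°, forward 3.2 m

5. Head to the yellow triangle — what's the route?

turn left 123°, forward 6.9 m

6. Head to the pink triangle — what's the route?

turn left 55°, forward 4.6 m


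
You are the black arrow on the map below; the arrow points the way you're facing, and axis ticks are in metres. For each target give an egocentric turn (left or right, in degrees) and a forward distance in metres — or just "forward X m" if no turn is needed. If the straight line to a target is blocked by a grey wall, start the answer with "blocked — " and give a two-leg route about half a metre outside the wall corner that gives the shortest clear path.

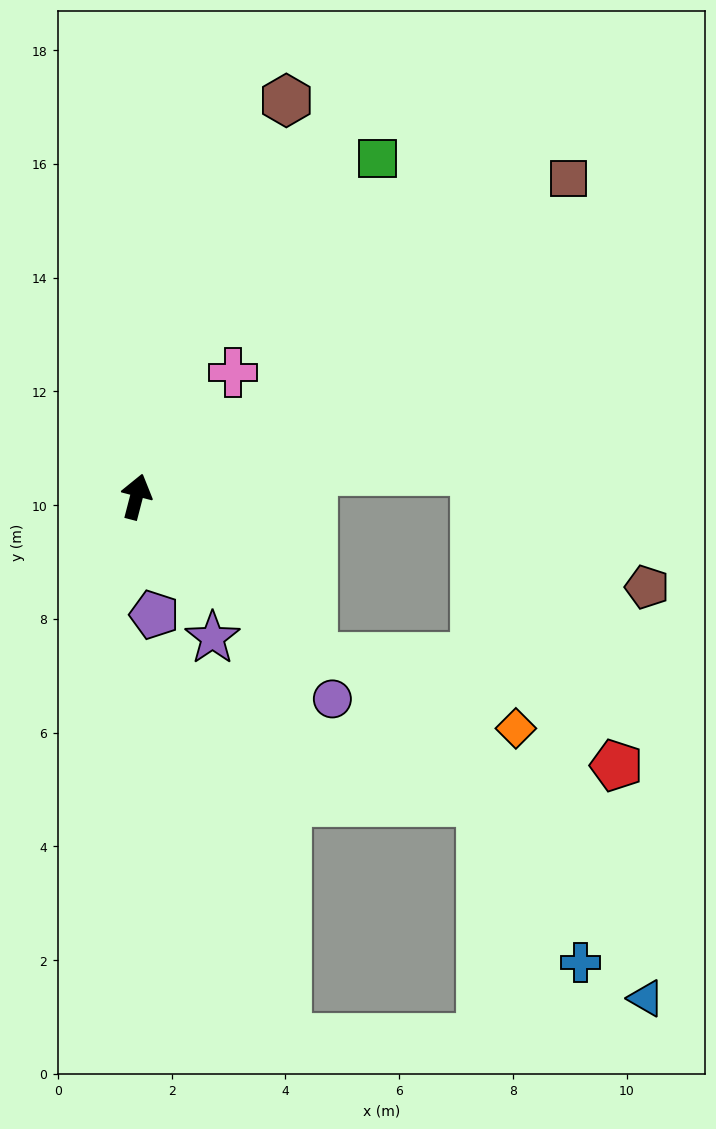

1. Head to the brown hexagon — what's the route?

turn right 6°, forward 7.4 m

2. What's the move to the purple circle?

turn right 121°, forward 5.0 m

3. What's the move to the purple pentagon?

turn right 157°, forward 2.1 m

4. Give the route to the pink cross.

turn right 23°, forward 2.8 m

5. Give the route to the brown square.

turn right 39°, forward 9.4 m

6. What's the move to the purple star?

turn right 137°, forward 2.8 m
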